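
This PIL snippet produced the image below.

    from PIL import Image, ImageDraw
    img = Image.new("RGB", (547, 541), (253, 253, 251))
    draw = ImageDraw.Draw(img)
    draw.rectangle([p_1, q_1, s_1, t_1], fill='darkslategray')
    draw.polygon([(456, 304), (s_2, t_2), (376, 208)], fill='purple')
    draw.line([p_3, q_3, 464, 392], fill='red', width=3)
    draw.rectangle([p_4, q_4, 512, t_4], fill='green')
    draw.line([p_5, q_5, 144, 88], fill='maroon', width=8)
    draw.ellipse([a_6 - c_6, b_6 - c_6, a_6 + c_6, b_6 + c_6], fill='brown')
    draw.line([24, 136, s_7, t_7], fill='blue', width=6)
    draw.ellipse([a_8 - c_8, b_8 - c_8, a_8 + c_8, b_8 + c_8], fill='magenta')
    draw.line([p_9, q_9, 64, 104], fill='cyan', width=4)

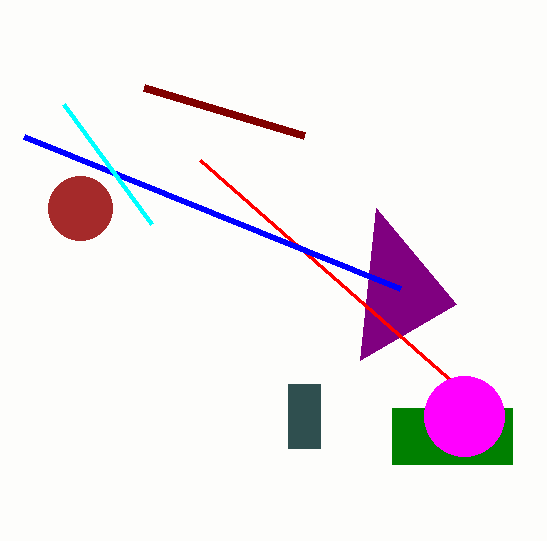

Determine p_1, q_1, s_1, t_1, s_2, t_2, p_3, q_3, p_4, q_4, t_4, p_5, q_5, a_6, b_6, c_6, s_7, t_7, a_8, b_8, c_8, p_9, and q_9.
p_1 = 288; q_1 = 384; s_1 = 320; t_1 = 448; s_2 = 360; t_2 = 360; p_3 = 200; q_3 = 160; p_4 = 392; q_4 = 408; t_4 = 464; p_5 = 304; q_5 = 136; a_6 = 80; b_6 = 208; c_6 = 32; s_7 = 400; t_7 = 288; a_8 = 464; b_8 = 416; c_8 = 40; p_9 = 152; q_9 = 224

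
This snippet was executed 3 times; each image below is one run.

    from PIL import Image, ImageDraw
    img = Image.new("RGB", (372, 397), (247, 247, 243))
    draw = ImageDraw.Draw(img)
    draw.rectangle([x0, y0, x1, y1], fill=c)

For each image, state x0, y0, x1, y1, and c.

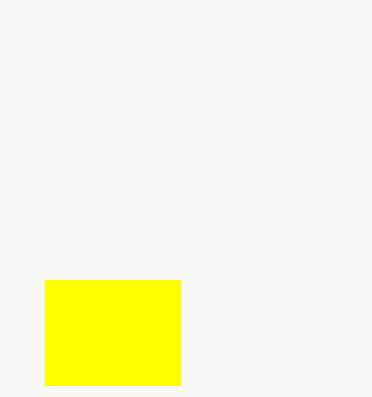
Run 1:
x0 = 45
y0 = 280
x1 = 180
y1 = 385
c = 'yellow'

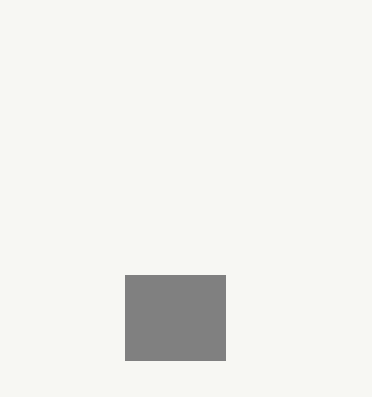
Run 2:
x0 = 125, y0 = 275, x1 = 225, y1 = 360, c = 'gray'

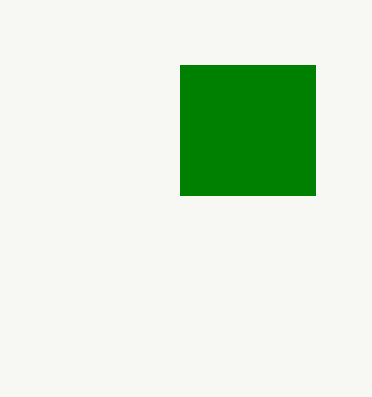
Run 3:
x0 = 180, y0 = 65, x1 = 315, y1 = 195, c = 'green'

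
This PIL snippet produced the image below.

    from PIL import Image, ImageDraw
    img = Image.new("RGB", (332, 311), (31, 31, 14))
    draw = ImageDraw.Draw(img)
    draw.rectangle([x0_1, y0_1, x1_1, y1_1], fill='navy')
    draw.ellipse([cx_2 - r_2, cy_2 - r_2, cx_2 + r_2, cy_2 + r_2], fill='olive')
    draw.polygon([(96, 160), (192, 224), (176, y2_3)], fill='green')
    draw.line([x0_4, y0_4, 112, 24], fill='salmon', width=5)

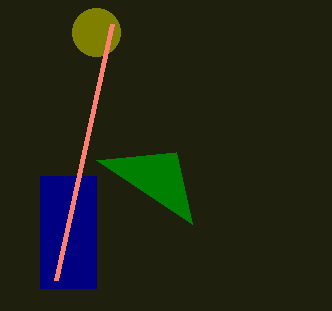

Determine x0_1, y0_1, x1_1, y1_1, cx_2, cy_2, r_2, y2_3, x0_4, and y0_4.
x0_1 = 40
y0_1 = 176
x1_1 = 96
y1_1 = 288
cx_2 = 96
cy_2 = 32
r_2 = 24
y2_3 = 152
x0_4 = 56
y0_4 = 280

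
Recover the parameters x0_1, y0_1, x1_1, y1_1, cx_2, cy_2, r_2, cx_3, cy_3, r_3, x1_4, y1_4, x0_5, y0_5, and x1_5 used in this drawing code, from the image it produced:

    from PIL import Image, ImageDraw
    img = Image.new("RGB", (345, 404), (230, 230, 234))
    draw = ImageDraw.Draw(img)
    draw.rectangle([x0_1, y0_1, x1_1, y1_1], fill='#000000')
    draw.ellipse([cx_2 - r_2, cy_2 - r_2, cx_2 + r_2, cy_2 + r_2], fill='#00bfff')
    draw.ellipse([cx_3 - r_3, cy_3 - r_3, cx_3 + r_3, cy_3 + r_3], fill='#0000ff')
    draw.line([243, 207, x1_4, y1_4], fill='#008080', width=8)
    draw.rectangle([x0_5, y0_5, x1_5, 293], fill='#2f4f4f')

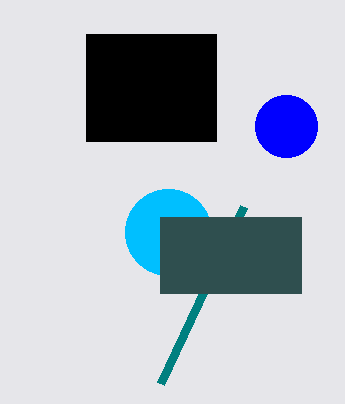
x0_1 = 86
y0_1 = 34
x1_1 = 216
y1_1 = 141
cx_2 = 168
cy_2 = 232
r_2 = 43
cx_3 = 286
cy_3 = 126
r_3 = 31
x1_4 = 160
y1_4 = 384
x0_5 = 160
y0_5 = 217
x1_5 = 301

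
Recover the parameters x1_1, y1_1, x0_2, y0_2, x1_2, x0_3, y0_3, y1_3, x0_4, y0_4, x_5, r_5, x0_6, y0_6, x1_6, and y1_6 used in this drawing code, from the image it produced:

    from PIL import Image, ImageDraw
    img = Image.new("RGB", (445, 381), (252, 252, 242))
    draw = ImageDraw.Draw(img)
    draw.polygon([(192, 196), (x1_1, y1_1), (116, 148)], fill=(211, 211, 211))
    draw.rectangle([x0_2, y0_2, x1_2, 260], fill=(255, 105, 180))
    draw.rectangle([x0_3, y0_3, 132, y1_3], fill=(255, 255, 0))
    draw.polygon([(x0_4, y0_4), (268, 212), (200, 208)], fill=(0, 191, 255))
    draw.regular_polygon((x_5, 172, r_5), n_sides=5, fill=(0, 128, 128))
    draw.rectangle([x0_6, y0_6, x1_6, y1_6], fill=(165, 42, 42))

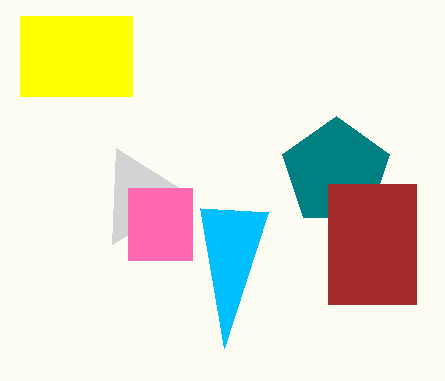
x1_1 = 112, y1_1 = 244, x0_2 = 128, y0_2 = 188, x1_2 = 192, x0_3 = 20, y0_3 = 16, y1_3 = 96, x0_4 = 224, y0_4 = 348, x_5 = 336, r_5 = 56, x0_6 = 328, y0_6 = 184, x1_6 = 416, y1_6 = 304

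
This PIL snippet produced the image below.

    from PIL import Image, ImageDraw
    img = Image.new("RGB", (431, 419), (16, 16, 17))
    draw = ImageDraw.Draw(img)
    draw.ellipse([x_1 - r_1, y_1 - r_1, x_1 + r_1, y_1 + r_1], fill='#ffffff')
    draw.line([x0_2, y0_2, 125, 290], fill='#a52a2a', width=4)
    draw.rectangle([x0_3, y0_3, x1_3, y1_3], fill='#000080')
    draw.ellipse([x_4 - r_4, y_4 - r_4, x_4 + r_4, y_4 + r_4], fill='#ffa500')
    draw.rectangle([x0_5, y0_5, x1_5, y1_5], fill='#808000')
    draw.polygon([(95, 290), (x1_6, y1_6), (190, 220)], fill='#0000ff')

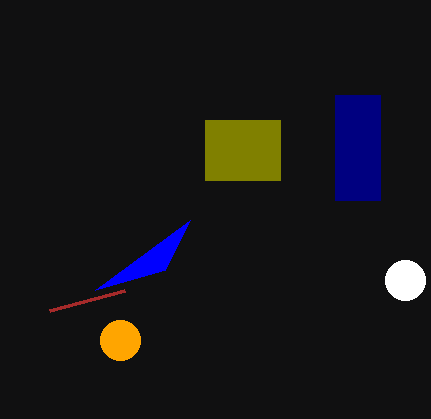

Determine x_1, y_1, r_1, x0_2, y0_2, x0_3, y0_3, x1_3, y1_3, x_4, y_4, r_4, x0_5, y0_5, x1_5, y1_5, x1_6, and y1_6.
x_1 = 405; y_1 = 280; r_1 = 20; x0_2 = 50; y0_2 = 310; x0_3 = 335; y0_3 = 95; x1_3 = 380; y1_3 = 200; x_4 = 120; y_4 = 340; r_4 = 20; x0_5 = 205; y0_5 = 120; x1_5 = 280; y1_5 = 180; x1_6 = 165; y1_6 = 270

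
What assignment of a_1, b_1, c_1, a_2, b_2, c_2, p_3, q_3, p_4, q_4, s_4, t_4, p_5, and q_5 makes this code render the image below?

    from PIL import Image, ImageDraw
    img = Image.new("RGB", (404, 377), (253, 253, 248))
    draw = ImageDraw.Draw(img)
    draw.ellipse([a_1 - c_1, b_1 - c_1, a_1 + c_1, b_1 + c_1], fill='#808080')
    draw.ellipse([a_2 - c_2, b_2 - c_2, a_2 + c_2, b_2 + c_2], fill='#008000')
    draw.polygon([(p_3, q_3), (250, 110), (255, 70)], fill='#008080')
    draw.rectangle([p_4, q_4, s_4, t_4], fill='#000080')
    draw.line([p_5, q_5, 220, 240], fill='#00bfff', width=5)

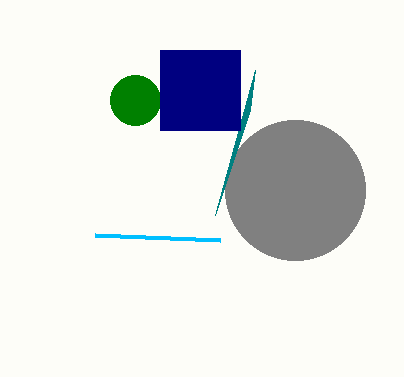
a_1 = 295
b_1 = 190
c_1 = 70
a_2 = 135
b_2 = 100
c_2 = 25
p_3 = 215
q_3 = 215
p_4 = 160
q_4 = 50
s_4 = 240
t_4 = 130
p_5 = 95
q_5 = 235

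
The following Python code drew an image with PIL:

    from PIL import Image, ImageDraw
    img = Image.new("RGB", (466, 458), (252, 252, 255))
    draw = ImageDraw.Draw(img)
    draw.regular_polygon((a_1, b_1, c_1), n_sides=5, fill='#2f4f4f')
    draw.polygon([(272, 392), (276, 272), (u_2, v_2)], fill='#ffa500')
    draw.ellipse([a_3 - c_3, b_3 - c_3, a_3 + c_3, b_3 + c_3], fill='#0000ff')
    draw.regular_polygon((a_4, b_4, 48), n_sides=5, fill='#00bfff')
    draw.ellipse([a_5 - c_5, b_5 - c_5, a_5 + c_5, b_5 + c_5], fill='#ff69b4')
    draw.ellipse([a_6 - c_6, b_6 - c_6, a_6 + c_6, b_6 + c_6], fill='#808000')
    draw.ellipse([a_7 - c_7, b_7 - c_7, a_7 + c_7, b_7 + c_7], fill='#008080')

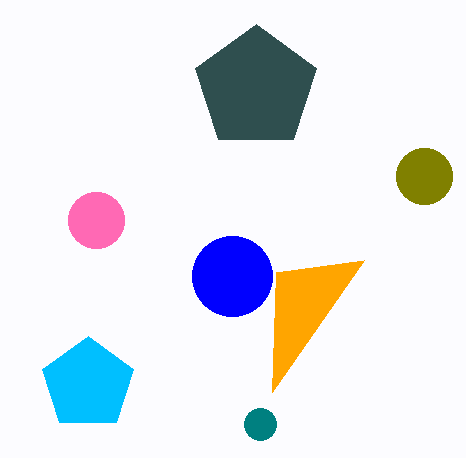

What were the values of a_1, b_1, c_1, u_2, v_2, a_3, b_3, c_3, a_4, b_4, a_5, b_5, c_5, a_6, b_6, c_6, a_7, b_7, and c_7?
a_1 = 256
b_1 = 88
c_1 = 64
u_2 = 364
v_2 = 260
a_3 = 232
b_3 = 276
c_3 = 40
a_4 = 88
b_4 = 384
a_5 = 96
b_5 = 220
c_5 = 28
a_6 = 424
b_6 = 176
c_6 = 28
a_7 = 260
b_7 = 424
c_7 = 16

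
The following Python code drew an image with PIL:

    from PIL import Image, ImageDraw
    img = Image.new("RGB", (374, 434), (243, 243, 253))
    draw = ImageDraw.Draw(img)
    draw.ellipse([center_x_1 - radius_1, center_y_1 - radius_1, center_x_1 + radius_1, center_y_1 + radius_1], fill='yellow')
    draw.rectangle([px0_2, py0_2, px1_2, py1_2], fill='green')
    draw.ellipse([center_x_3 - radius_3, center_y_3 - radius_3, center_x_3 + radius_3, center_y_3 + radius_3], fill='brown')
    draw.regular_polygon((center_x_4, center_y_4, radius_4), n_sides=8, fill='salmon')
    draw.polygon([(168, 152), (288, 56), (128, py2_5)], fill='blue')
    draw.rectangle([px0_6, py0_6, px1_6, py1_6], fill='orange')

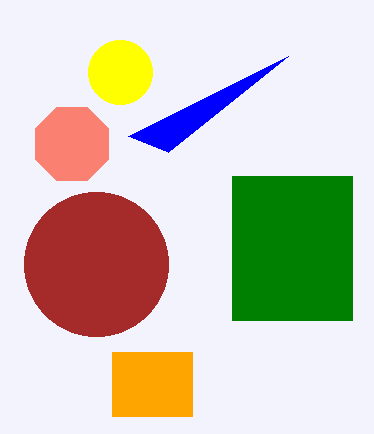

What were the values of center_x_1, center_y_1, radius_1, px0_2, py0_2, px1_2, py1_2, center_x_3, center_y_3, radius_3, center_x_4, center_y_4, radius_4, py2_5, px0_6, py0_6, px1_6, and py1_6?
center_x_1 = 120; center_y_1 = 72; radius_1 = 32; px0_2 = 232; py0_2 = 176; px1_2 = 352; py1_2 = 320; center_x_3 = 96; center_y_3 = 264; radius_3 = 72; center_x_4 = 72; center_y_4 = 144; radius_4 = 40; py2_5 = 136; px0_6 = 112; py0_6 = 352; px1_6 = 192; py1_6 = 416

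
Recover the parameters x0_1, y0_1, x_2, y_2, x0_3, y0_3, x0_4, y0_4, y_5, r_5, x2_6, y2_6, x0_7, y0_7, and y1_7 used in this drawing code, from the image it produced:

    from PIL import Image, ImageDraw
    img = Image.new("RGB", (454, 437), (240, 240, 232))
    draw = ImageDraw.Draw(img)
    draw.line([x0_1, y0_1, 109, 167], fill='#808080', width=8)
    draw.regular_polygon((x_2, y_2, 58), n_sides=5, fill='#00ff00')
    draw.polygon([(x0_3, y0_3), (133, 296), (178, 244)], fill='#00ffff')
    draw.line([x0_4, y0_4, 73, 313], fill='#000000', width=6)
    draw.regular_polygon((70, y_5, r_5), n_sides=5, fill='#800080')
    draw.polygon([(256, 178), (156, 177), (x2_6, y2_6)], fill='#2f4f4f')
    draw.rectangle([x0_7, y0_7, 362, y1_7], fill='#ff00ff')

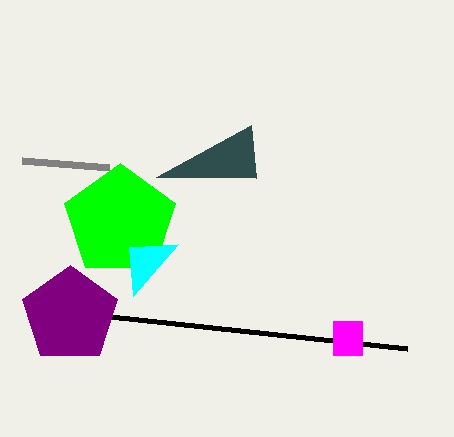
x0_1 = 22; y0_1 = 160; x_2 = 120; y_2 = 221; x0_3 = 129; y0_3 = 247; x0_4 = 407; y0_4 = 349; y_5 = 315; r_5 = 50; x2_6 = 251; y2_6 = 125; x0_7 = 333; y0_7 = 321; y1_7 = 355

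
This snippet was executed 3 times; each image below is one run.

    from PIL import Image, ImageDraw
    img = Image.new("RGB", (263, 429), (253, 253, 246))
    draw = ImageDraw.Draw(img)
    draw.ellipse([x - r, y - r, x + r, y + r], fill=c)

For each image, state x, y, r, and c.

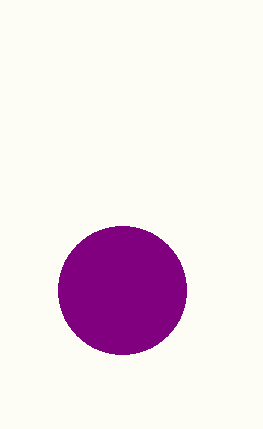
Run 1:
x = 122
y = 290
r = 64
c = 'purple'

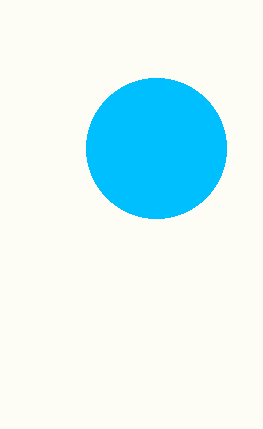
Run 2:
x = 156; y = 148; r = 70; c = 'deepskyblue'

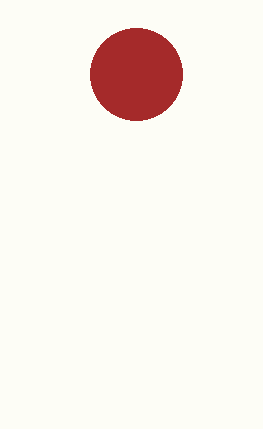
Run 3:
x = 136; y = 74; r = 46; c = 'brown'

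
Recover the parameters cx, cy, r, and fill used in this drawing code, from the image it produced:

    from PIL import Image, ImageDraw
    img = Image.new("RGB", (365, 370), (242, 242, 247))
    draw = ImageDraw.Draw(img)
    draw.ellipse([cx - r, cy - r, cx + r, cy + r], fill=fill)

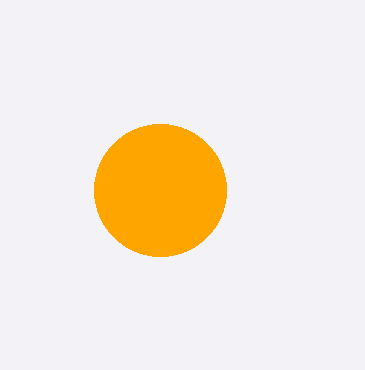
cx = 160
cy = 190
r = 66
fill = 'orange'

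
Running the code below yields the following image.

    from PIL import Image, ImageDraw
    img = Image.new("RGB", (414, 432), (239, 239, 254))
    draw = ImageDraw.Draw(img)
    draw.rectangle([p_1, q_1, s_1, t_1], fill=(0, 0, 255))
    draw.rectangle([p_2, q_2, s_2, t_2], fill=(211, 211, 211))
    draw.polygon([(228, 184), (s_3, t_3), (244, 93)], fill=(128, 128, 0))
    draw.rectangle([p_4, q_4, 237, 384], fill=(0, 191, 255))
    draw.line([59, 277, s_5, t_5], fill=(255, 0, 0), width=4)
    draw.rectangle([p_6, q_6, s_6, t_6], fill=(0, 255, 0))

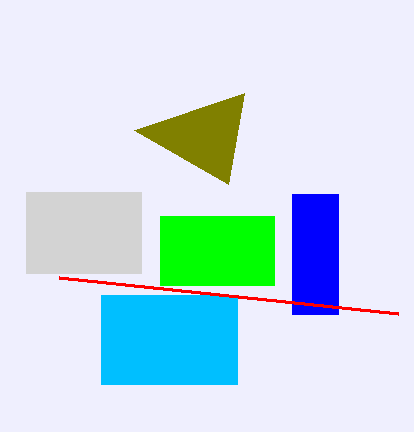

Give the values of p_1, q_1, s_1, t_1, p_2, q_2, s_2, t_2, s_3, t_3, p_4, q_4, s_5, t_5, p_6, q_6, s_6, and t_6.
p_1 = 292
q_1 = 194
s_1 = 338
t_1 = 314
p_2 = 26
q_2 = 192
s_2 = 141
t_2 = 273
s_3 = 134
t_3 = 130
p_4 = 101
q_4 = 295
s_5 = 398
t_5 = 313
p_6 = 160
q_6 = 216
s_6 = 274
t_6 = 285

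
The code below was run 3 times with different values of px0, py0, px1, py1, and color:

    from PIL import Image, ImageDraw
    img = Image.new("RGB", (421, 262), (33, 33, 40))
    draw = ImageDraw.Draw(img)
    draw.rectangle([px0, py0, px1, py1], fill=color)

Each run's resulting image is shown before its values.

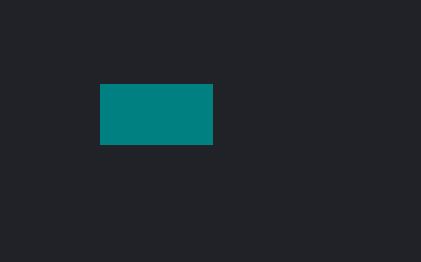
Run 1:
px0 = 100, py0 = 84, px1 = 212, py1 = 144, color = 'teal'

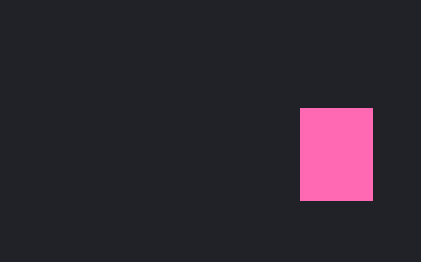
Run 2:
px0 = 300, py0 = 108, px1 = 372, py1 = 200, color = 'hotpink'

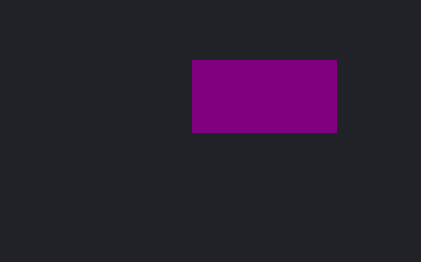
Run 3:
px0 = 192; py0 = 60; px1 = 336; py1 = 132; color = 'purple'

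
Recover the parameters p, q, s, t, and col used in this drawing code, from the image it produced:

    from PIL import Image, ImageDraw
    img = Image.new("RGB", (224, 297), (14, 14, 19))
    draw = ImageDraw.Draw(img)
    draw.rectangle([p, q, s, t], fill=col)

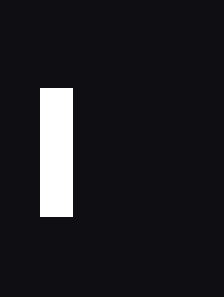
p = 40; q = 88; s = 72; t = 216; col = 'white'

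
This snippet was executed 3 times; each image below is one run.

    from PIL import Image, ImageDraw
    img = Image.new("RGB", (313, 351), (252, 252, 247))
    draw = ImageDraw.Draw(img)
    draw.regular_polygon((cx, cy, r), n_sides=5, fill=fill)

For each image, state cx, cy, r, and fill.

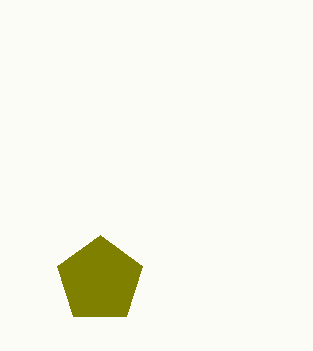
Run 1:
cx = 100
cy = 280
r = 45
fill = 'olive'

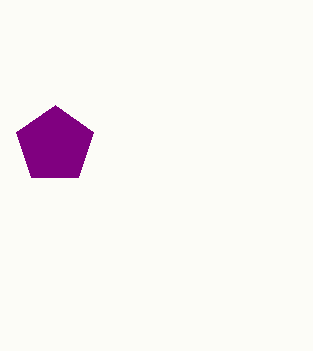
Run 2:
cx = 55
cy = 145
r = 40
fill = 'purple'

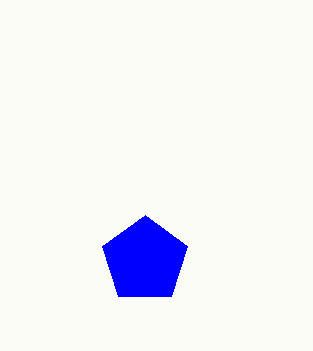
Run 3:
cx = 145
cy = 260
r = 45
fill = 'blue'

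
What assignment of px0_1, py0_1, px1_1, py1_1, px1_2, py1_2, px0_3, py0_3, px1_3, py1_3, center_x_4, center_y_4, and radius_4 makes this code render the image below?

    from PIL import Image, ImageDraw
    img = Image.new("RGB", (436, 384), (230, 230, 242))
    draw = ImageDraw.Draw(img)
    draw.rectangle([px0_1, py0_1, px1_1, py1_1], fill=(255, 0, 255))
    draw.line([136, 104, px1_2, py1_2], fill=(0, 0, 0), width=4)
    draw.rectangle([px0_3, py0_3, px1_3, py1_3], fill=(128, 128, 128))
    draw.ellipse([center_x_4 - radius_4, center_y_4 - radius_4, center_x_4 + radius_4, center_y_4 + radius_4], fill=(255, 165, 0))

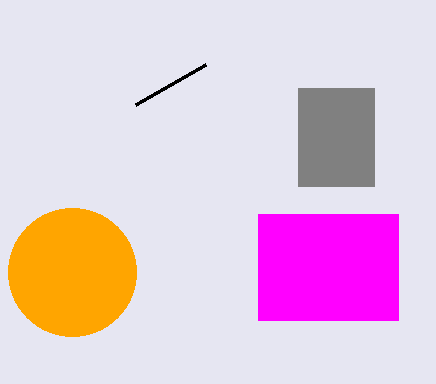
px0_1 = 258; py0_1 = 214; px1_1 = 398; py1_1 = 320; px1_2 = 206; py1_2 = 64; px0_3 = 298; py0_3 = 88; px1_3 = 374; py1_3 = 186; center_x_4 = 72; center_y_4 = 272; radius_4 = 64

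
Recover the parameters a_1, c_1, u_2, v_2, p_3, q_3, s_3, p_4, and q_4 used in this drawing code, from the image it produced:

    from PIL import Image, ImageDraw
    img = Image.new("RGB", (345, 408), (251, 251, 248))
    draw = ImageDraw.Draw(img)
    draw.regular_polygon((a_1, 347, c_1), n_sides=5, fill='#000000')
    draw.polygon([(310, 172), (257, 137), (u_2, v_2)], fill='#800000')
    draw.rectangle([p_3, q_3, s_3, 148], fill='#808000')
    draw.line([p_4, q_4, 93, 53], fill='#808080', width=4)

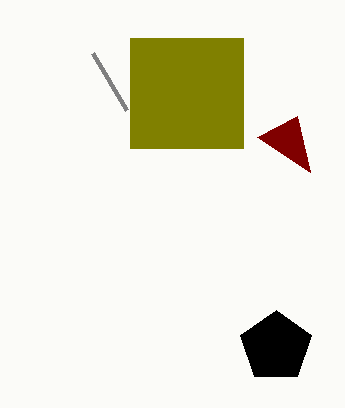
a_1 = 276
c_1 = 37
u_2 = 297
v_2 = 116
p_3 = 130
q_3 = 38
s_3 = 243
p_4 = 127
q_4 = 110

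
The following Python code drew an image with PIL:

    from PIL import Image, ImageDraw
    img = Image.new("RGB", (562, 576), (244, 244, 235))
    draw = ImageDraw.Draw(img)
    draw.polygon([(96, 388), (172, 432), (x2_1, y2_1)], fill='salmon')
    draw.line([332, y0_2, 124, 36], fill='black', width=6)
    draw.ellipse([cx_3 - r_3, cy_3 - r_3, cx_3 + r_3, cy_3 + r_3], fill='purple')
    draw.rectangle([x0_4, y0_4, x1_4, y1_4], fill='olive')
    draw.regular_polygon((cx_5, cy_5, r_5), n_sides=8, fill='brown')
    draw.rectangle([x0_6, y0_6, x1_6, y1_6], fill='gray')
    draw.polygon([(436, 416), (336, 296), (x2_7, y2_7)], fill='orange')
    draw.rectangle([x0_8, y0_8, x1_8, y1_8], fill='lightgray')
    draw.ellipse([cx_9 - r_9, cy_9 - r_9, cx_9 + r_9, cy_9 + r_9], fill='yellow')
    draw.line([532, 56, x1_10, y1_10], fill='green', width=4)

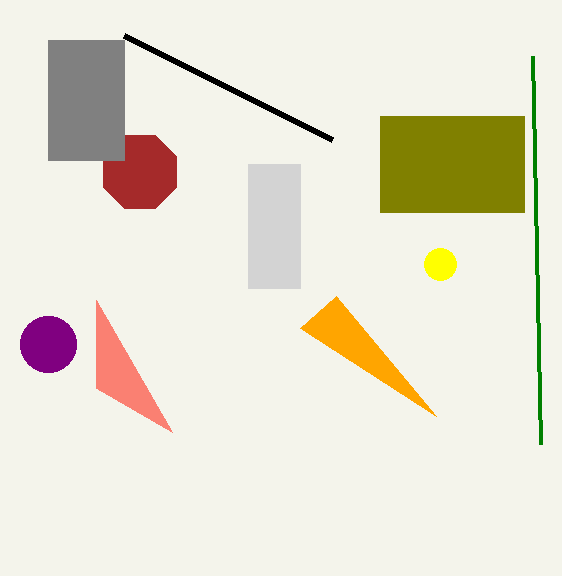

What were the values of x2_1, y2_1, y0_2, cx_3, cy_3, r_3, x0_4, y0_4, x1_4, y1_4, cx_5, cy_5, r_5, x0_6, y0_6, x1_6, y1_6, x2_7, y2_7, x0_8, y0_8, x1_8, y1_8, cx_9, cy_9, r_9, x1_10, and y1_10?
x2_1 = 96
y2_1 = 300
y0_2 = 140
cx_3 = 48
cy_3 = 344
r_3 = 28
x0_4 = 380
y0_4 = 116
x1_4 = 524
y1_4 = 212
cx_5 = 140
cy_5 = 172
r_5 = 40
x0_6 = 48
y0_6 = 40
x1_6 = 124
y1_6 = 160
x2_7 = 300
y2_7 = 328
x0_8 = 248
y0_8 = 164
x1_8 = 300
y1_8 = 288
cx_9 = 440
cy_9 = 264
r_9 = 16
x1_10 = 540
y1_10 = 444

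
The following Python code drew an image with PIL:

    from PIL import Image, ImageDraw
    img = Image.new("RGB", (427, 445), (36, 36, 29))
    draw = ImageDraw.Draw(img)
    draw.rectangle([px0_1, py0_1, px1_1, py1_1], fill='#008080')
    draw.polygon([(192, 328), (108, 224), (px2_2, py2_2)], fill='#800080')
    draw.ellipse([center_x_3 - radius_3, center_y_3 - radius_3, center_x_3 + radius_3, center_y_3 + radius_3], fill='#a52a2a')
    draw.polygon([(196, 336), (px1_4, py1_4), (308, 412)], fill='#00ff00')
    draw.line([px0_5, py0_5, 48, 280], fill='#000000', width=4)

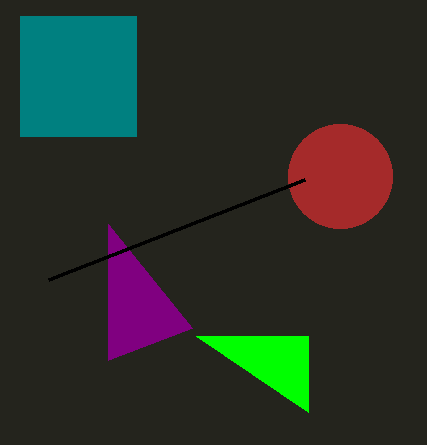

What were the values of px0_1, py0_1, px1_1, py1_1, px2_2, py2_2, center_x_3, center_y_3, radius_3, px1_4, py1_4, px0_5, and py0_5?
px0_1 = 20; py0_1 = 16; px1_1 = 136; py1_1 = 136; px2_2 = 108; py2_2 = 360; center_x_3 = 340; center_y_3 = 176; radius_3 = 52; px1_4 = 308; py1_4 = 336; px0_5 = 304; py0_5 = 180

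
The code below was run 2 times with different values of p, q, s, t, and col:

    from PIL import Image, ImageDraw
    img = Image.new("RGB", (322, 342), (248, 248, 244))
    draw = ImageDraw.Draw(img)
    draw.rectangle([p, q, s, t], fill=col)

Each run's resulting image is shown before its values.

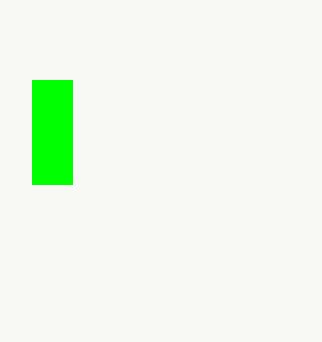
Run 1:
p = 32, q = 80, s = 72, t = 184, col = 'lime'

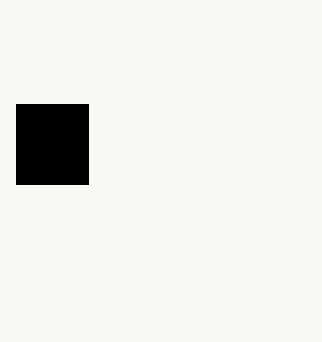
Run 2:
p = 16
q = 104
s = 88
t = 184
col = 'black'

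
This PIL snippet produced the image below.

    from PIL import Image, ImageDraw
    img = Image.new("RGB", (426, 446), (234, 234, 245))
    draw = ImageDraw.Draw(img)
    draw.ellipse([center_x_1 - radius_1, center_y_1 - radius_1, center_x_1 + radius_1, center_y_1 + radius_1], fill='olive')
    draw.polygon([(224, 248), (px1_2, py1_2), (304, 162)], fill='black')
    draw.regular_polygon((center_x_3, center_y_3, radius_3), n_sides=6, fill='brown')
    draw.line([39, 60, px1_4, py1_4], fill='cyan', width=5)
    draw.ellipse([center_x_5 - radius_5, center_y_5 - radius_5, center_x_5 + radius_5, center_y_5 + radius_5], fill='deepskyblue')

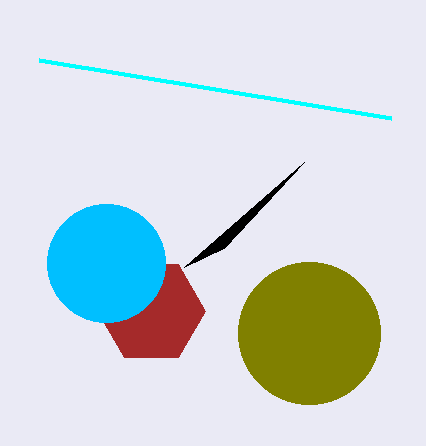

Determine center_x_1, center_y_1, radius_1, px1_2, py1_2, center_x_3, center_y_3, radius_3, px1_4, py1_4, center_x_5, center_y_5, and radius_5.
center_x_1 = 309, center_y_1 = 333, radius_1 = 71, px1_2 = 184, py1_2 = 267, center_x_3 = 151, center_y_3 = 311, radius_3 = 54, px1_4 = 391, py1_4 = 118, center_x_5 = 106, center_y_5 = 263, radius_5 = 59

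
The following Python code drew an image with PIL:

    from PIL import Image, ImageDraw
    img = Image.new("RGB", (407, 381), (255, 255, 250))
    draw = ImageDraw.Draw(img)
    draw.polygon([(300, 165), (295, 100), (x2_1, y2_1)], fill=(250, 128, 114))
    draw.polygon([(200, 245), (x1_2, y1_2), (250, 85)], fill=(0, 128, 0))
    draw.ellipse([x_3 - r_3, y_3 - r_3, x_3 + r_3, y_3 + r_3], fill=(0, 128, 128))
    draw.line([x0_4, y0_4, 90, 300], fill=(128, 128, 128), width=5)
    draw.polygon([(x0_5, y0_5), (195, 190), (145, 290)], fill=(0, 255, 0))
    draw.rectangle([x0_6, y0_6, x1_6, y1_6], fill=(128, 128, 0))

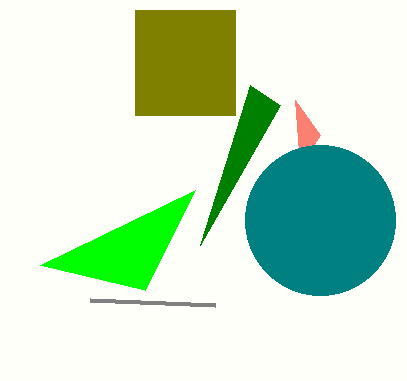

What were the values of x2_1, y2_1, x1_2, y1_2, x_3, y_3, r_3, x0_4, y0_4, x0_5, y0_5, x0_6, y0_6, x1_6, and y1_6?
x2_1 = 320; y2_1 = 135; x1_2 = 280; y1_2 = 105; x_3 = 320; y_3 = 220; r_3 = 75; x0_4 = 215; y0_4 = 305; x0_5 = 40; y0_5 = 265; x0_6 = 135; y0_6 = 10; x1_6 = 235; y1_6 = 115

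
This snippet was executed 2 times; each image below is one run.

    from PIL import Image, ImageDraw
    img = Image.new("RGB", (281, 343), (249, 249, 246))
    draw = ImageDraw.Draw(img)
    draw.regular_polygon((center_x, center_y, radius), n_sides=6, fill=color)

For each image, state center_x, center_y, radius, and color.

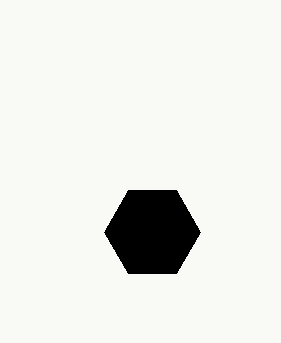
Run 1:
center_x = 152, center_y = 232, radius = 48, color = 'black'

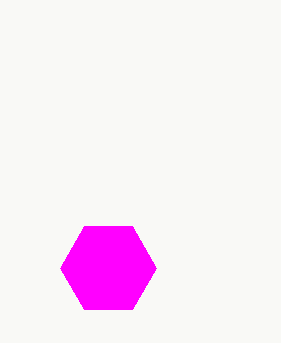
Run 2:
center_x = 108; center_y = 268; radius = 48; color = 'magenta'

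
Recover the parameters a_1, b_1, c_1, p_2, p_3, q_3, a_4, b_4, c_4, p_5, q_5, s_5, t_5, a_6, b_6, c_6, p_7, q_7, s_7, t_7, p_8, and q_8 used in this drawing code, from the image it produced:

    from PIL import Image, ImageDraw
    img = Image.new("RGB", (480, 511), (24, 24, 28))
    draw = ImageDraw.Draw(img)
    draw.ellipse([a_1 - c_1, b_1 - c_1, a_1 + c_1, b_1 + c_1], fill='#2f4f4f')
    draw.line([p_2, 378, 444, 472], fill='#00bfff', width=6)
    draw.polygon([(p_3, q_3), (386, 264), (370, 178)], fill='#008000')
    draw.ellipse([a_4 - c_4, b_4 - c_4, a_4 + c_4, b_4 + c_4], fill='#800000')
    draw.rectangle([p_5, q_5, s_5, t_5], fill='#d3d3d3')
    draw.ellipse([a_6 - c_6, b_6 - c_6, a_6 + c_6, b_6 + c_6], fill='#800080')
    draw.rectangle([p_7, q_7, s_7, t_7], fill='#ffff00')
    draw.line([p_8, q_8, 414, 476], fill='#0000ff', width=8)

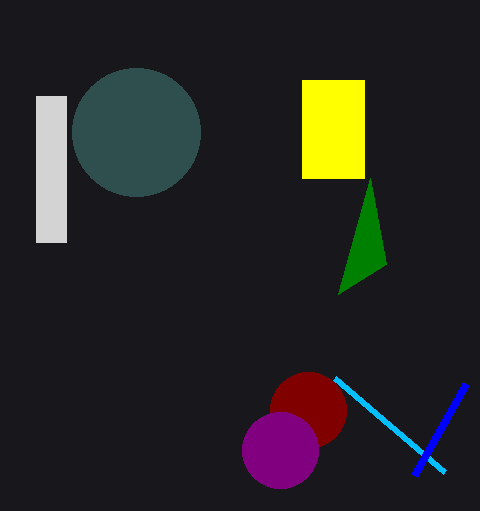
a_1 = 136; b_1 = 132; c_1 = 64; p_2 = 334; p_3 = 338; q_3 = 294; a_4 = 308; b_4 = 410; c_4 = 38; p_5 = 36; q_5 = 96; s_5 = 66; t_5 = 242; a_6 = 280; b_6 = 450; c_6 = 38; p_7 = 302; q_7 = 80; s_7 = 364; t_7 = 178; p_8 = 466; q_8 = 384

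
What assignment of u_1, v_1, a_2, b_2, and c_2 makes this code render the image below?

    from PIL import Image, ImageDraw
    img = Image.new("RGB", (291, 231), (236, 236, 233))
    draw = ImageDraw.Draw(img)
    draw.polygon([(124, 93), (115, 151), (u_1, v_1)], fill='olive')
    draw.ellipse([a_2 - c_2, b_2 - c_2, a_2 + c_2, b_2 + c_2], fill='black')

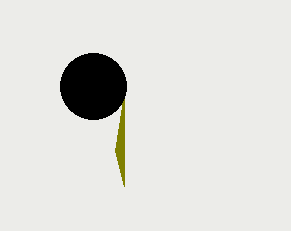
u_1 = 124, v_1 = 186, a_2 = 93, b_2 = 86, c_2 = 33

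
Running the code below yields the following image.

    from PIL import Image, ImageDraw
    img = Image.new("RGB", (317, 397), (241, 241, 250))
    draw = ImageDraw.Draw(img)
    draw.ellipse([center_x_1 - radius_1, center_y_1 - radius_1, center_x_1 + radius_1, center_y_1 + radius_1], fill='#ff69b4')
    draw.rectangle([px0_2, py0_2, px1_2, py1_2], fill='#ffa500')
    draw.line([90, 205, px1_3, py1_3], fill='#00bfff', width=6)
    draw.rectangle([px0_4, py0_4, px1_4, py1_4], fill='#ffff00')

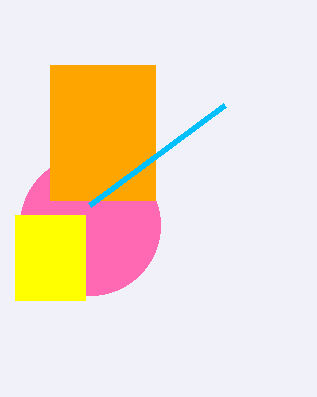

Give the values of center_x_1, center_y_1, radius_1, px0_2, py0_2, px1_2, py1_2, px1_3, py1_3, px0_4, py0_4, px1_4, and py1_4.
center_x_1 = 90, center_y_1 = 225, radius_1 = 70, px0_2 = 50, py0_2 = 65, px1_2 = 155, py1_2 = 200, px1_3 = 225, py1_3 = 105, px0_4 = 15, py0_4 = 215, px1_4 = 85, py1_4 = 300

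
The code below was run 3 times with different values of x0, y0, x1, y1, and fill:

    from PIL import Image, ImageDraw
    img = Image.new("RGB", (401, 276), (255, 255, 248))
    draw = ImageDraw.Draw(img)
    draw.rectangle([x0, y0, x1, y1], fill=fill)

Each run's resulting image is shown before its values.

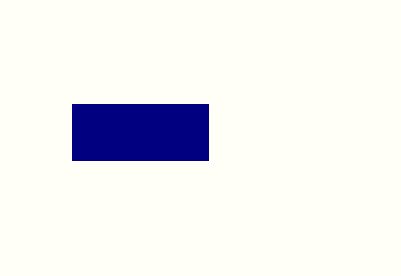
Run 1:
x0 = 72; y0 = 104; x1 = 208; y1 = 160; fill = 'navy'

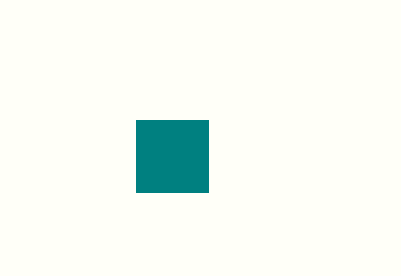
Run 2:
x0 = 136
y0 = 120
x1 = 208
y1 = 192
fill = 'teal'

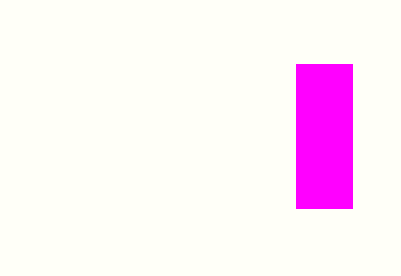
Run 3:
x0 = 296, y0 = 64, x1 = 352, y1 = 208, fill = 'magenta'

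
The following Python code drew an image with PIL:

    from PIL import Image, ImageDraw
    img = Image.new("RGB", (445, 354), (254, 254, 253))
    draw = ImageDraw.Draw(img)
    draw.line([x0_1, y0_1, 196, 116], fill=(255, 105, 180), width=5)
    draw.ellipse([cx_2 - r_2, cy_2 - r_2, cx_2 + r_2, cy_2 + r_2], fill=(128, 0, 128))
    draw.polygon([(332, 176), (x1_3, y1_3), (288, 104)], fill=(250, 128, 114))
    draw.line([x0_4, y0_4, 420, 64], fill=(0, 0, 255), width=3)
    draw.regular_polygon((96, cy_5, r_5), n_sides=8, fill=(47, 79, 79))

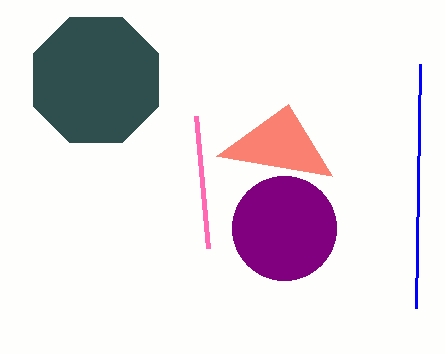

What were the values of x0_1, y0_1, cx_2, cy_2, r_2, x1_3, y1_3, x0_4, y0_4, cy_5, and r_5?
x0_1 = 208, y0_1 = 248, cx_2 = 284, cy_2 = 228, r_2 = 52, x1_3 = 216, y1_3 = 156, x0_4 = 416, y0_4 = 308, cy_5 = 80, r_5 = 68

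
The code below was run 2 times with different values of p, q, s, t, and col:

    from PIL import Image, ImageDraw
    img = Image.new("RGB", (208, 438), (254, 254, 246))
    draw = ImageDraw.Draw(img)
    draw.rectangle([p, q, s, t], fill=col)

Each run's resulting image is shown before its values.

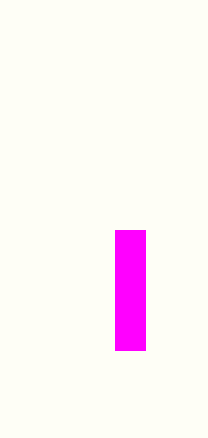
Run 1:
p = 115, q = 230, s = 145, t = 350, col = 'magenta'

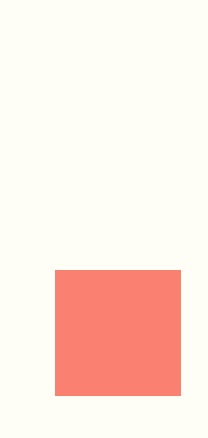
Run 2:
p = 55, q = 270, s = 180, t = 395, col = 'salmon'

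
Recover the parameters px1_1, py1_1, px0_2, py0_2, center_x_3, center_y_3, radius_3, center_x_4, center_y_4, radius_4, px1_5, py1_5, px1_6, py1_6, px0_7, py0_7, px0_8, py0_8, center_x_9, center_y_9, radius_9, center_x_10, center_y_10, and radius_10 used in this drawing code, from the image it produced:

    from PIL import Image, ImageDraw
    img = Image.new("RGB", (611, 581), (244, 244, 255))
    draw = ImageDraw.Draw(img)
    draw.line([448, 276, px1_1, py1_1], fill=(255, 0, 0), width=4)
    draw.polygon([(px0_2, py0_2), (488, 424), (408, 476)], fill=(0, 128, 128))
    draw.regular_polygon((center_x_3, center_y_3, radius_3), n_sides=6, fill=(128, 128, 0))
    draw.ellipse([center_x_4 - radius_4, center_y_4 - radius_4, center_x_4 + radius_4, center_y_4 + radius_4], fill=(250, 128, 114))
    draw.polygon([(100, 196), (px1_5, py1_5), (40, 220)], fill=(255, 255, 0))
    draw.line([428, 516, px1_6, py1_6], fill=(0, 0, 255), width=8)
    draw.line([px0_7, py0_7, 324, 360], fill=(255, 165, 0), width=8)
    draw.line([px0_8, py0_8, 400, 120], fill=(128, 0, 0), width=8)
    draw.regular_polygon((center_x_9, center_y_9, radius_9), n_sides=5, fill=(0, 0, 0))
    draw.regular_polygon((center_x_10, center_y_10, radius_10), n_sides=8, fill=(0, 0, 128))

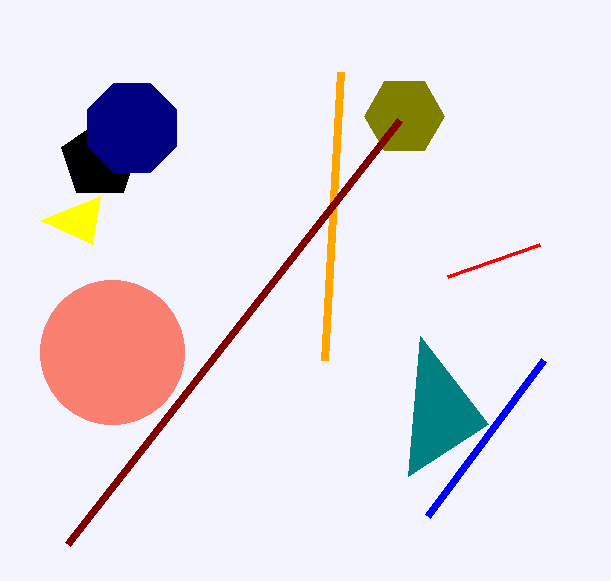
px1_1 = 540, py1_1 = 244, px0_2 = 420, py0_2 = 336, center_x_3 = 404, center_y_3 = 116, radius_3 = 40, center_x_4 = 112, center_y_4 = 352, radius_4 = 72, px1_5 = 92, py1_5 = 244, px1_6 = 544, py1_6 = 360, px0_7 = 340, py0_7 = 72, px0_8 = 68, py0_8 = 544, center_x_9 = 100, center_y_9 = 160, radius_9 = 40, center_x_10 = 132, center_y_10 = 128, radius_10 = 48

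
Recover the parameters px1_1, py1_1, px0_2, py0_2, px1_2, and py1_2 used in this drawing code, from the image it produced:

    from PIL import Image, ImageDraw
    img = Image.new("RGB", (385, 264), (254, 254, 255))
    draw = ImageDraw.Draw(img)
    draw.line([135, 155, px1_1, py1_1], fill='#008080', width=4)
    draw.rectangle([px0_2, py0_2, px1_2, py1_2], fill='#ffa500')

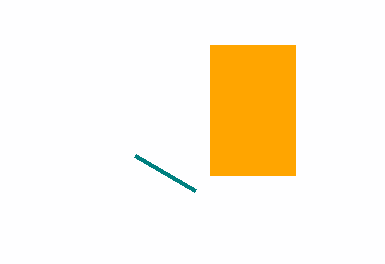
px1_1 = 195, py1_1 = 190, px0_2 = 210, py0_2 = 45, px1_2 = 295, py1_2 = 175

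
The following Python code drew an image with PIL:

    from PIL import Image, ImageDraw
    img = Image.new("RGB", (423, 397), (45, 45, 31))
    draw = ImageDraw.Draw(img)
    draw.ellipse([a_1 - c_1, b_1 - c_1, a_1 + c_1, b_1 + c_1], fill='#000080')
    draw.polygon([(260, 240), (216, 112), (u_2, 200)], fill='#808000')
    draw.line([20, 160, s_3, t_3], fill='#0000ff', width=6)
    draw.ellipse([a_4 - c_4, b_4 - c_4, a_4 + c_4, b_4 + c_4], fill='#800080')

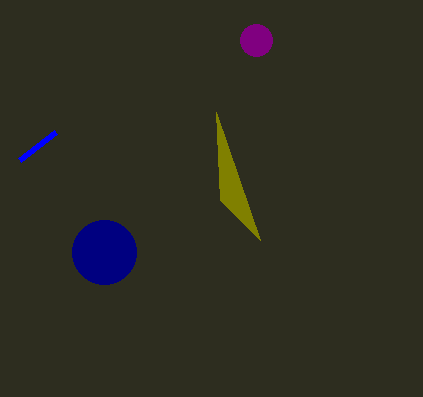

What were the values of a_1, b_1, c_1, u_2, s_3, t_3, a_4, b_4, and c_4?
a_1 = 104
b_1 = 252
c_1 = 32
u_2 = 220
s_3 = 56
t_3 = 132
a_4 = 256
b_4 = 40
c_4 = 16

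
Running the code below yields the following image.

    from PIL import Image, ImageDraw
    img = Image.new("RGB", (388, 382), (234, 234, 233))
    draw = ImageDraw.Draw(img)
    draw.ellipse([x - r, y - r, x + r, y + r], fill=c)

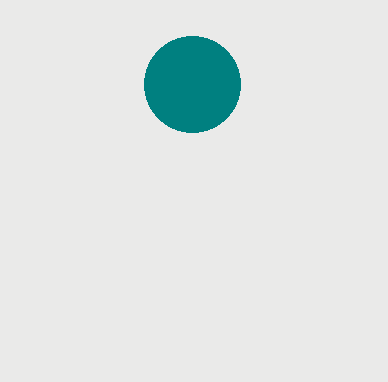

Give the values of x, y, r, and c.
x = 192, y = 84, r = 48, c = 'teal'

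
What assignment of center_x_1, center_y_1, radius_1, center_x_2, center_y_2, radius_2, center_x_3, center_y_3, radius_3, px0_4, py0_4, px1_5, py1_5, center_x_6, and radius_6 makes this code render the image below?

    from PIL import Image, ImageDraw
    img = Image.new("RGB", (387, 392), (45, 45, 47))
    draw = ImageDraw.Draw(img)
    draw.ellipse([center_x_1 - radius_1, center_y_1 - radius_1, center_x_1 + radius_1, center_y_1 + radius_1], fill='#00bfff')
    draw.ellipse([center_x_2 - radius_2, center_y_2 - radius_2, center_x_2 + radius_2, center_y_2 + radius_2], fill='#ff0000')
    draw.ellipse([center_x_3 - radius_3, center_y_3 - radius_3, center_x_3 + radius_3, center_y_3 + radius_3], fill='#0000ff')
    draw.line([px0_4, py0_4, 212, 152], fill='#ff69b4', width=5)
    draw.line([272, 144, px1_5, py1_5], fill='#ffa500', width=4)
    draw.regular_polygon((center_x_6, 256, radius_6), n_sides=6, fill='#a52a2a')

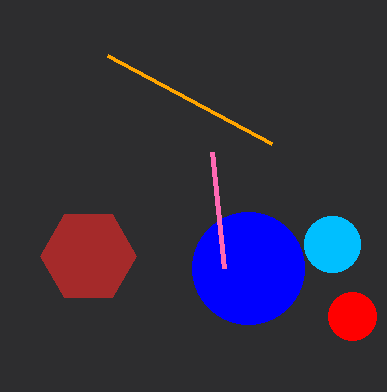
center_x_1 = 332
center_y_1 = 244
radius_1 = 28
center_x_2 = 352
center_y_2 = 316
radius_2 = 24
center_x_3 = 248
center_y_3 = 268
radius_3 = 56
px0_4 = 224
py0_4 = 268
px1_5 = 108
py1_5 = 56
center_x_6 = 88
radius_6 = 48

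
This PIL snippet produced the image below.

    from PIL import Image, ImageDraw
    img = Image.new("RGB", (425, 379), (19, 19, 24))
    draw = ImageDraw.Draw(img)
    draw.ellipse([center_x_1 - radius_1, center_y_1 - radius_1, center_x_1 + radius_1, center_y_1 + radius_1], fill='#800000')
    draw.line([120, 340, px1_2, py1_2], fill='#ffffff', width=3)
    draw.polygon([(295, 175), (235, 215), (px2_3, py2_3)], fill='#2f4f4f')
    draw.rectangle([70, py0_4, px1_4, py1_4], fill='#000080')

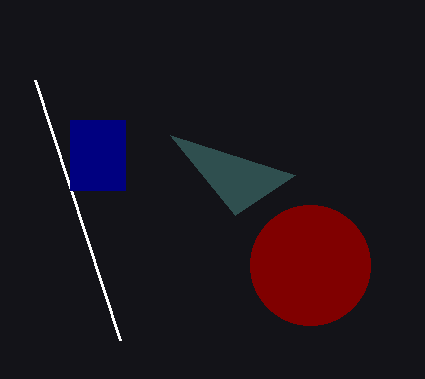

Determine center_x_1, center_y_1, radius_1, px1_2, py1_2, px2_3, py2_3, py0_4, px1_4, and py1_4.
center_x_1 = 310, center_y_1 = 265, radius_1 = 60, px1_2 = 35, py1_2 = 80, px2_3 = 170, py2_3 = 135, py0_4 = 120, px1_4 = 125, py1_4 = 190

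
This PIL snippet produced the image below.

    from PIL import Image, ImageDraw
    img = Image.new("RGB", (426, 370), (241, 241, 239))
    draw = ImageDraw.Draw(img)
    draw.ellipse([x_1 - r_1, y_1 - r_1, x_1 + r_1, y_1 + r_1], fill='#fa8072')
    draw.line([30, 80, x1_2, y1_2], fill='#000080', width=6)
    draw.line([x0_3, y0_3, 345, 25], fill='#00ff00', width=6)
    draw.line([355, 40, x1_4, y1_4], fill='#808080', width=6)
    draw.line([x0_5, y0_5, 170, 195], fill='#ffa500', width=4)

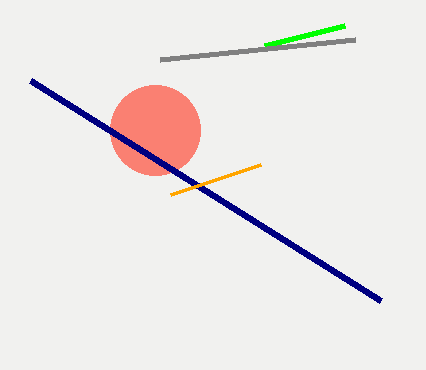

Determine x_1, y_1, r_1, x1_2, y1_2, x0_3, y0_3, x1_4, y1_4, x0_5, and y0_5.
x_1 = 155, y_1 = 130, r_1 = 45, x1_2 = 380, y1_2 = 300, x0_3 = 265, y0_3 = 45, x1_4 = 160, y1_4 = 60, x0_5 = 260, y0_5 = 165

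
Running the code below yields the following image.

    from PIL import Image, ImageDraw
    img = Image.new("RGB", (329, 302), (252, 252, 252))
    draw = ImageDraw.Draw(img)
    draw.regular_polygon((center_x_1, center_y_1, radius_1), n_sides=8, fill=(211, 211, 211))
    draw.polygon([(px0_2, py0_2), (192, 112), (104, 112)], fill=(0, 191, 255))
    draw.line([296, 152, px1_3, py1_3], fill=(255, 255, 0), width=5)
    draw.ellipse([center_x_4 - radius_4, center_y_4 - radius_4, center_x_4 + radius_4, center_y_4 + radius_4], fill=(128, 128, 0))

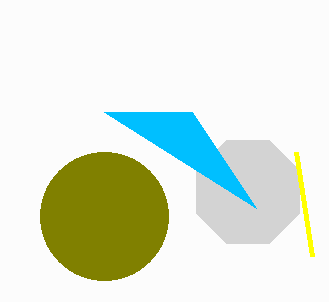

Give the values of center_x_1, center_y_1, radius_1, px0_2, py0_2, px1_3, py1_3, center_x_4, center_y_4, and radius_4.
center_x_1 = 248, center_y_1 = 192, radius_1 = 56, px0_2 = 256, py0_2 = 208, px1_3 = 312, py1_3 = 256, center_x_4 = 104, center_y_4 = 216, radius_4 = 64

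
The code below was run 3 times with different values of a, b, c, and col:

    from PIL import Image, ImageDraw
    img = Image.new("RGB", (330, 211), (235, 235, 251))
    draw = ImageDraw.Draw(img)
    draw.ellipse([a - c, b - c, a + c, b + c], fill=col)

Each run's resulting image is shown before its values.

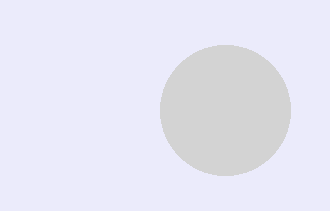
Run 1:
a = 225
b = 110
c = 65
col = 'lightgray'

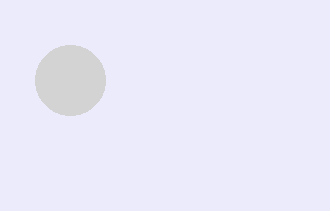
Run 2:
a = 70, b = 80, c = 35, col = 'lightgray'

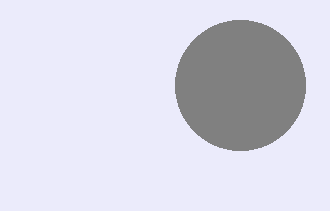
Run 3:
a = 240
b = 85
c = 65
col = 'gray'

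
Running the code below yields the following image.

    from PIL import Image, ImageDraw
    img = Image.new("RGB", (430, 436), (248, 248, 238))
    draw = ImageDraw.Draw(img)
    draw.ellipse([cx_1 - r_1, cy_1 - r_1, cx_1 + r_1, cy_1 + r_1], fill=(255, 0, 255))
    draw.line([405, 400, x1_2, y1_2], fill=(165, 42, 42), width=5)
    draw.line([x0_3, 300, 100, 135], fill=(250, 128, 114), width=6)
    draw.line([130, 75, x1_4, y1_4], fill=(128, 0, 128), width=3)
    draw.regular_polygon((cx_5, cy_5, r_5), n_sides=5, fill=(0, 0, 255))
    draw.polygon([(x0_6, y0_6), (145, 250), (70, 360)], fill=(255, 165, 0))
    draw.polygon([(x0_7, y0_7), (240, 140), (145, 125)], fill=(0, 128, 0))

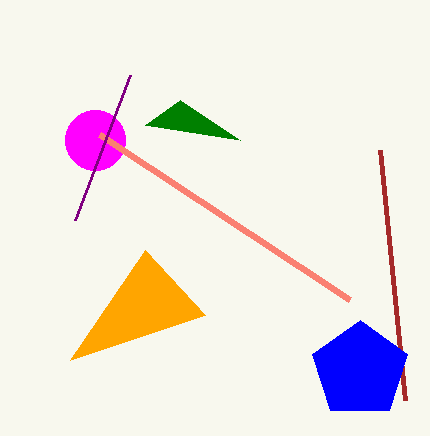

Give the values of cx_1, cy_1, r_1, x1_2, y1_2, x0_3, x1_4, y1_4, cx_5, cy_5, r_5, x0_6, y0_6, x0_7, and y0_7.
cx_1 = 95, cy_1 = 140, r_1 = 30, x1_2 = 380, y1_2 = 150, x0_3 = 350, x1_4 = 75, y1_4 = 220, cx_5 = 360, cy_5 = 370, r_5 = 50, x0_6 = 205, y0_6 = 315, x0_7 = 180, y0_7 = 100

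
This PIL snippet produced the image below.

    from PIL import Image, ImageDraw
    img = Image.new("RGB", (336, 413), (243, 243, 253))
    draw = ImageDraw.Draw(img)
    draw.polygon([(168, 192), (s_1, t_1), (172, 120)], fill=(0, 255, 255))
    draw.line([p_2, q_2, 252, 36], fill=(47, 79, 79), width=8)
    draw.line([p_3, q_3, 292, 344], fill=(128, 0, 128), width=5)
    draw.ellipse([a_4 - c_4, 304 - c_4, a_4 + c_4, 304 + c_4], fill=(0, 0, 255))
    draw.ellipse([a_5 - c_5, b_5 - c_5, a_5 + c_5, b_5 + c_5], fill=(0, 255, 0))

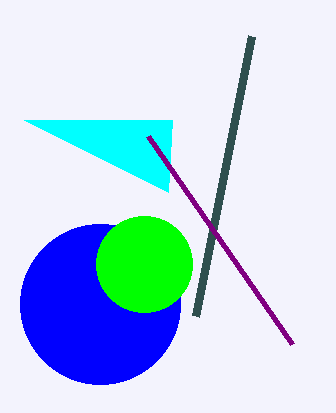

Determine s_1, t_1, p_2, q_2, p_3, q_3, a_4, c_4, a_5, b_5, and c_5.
s_1 = 24
t_1 = 120
p_2 = 196
q_2 = 316
p_3 = 148
q_3 = 136
a_4 = 100
c_4 = 80
a_5 = 144
b_5 = 264
c_5 = 48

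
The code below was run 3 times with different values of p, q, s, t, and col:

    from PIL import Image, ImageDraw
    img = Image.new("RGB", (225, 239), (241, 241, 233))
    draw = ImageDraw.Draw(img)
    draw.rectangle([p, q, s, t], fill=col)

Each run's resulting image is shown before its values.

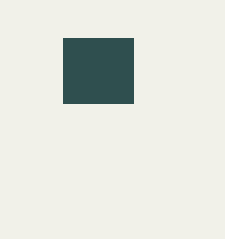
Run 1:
p = 63, q = 38, s = 133, t = 103, col = 'darkslategray'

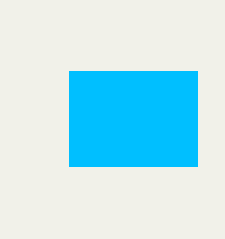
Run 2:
p = 69
q = 71
s = 197
t = 166
col = 'deepskyblue'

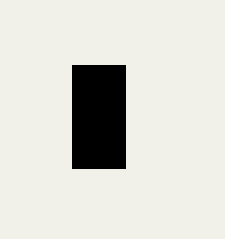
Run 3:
p = 72; q = 65; s = 125; t = 168; col = 'black'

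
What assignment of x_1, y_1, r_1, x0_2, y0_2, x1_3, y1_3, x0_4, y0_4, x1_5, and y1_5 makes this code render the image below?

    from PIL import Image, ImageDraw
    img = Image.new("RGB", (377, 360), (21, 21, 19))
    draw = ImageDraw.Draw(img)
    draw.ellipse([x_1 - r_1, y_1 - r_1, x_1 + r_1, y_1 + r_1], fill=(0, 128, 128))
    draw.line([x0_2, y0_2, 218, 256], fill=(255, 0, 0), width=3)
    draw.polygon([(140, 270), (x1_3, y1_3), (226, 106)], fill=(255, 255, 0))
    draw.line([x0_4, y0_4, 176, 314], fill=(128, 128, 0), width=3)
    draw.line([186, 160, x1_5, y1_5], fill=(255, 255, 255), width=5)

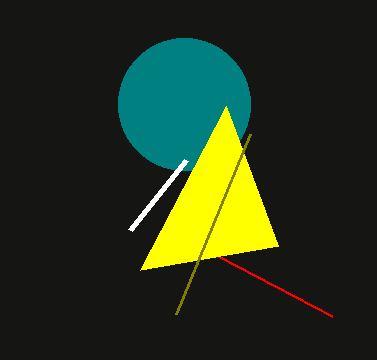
x_1 = 184
y_1 = 104
r_1 = 66
x0_2 = 332
y0_2 = 316
x1_3 = 278
y1_3 = 246
x0_4 = 250
y0_4 = 134
x1_5 = 130
y1_5 = 230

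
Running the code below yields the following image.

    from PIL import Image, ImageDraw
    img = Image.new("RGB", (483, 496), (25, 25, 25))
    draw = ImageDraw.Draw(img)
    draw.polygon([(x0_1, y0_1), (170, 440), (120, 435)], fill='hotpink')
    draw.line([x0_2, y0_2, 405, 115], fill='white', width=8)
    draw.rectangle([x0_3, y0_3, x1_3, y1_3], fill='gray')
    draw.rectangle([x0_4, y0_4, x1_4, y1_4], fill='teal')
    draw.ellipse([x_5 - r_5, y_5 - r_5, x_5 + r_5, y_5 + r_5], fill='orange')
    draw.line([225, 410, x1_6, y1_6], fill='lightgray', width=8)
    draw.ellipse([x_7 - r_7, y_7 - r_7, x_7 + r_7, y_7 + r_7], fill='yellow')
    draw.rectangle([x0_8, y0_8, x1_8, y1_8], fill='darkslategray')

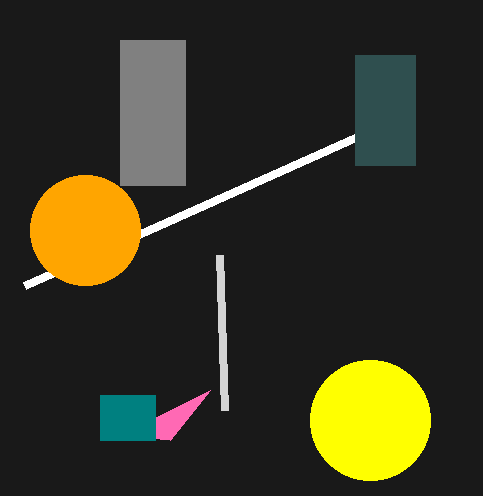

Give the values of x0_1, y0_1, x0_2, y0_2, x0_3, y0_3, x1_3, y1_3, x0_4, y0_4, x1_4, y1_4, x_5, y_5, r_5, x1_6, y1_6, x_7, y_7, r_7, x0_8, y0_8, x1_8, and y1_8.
x0_1 = 210
y0_1 = 390
x0_2 = 25
y0_2 = 285
x0_3 = 120
y0_3 = 40
x1_3 = 185
y1_3 = 185
x0_4 = 100
y0_4 = 395
x1_4 = 155
y1_4 = 440
x_5 = 85
y_5 = 230
r_5 = 55
x1_6 = 220
y1_6 = 255
x_7 = 370
y_7 = 420
r_7 = 60
x0_8 = 355
y0_8 = 55
x1_8 = 415
y1_8 = 165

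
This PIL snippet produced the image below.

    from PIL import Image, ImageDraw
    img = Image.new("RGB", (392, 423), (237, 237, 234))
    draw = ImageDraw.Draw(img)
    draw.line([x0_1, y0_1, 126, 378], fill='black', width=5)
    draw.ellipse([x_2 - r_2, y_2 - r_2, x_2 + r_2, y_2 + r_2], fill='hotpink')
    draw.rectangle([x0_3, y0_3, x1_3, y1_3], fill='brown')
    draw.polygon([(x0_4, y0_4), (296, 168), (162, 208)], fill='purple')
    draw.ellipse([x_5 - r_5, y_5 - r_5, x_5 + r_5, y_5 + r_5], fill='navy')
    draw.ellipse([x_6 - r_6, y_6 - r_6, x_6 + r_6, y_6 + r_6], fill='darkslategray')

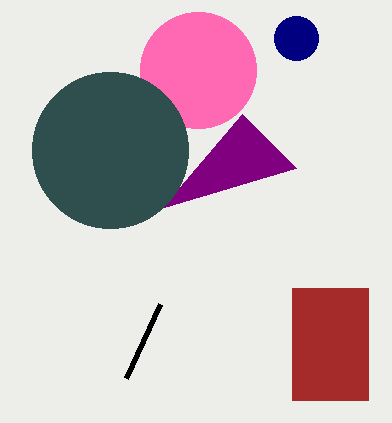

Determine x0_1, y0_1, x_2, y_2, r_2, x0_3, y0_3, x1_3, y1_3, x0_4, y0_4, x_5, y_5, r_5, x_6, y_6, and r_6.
x0_1 = 160
y0_1 = 304
x_2 = 198
y_2 = 70
r_2 = 58
x0_3 = 292
y0_3 = 288
x1_3 = 368
y1_3 = 400
x0_4 = 242
y0_4 = 114
x_5 = 296
y_5 = 38
r_5 = 22
x_6 = 110
y_6 = 150
r_6 = 78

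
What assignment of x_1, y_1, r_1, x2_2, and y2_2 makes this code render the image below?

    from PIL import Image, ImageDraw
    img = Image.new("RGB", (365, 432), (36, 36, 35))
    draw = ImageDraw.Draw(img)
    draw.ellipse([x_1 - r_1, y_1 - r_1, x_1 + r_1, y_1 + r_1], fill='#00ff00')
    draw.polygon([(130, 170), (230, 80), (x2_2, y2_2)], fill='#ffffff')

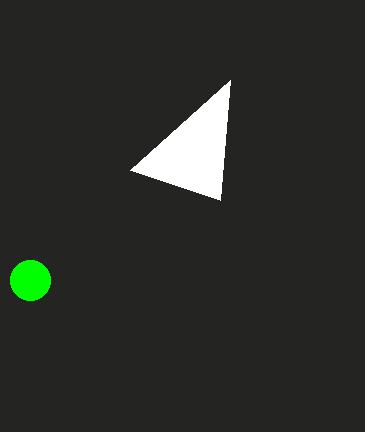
x_1 = 30; y_1 = 280; r_1 = 20; x2_2 = 220; y2_2 = 200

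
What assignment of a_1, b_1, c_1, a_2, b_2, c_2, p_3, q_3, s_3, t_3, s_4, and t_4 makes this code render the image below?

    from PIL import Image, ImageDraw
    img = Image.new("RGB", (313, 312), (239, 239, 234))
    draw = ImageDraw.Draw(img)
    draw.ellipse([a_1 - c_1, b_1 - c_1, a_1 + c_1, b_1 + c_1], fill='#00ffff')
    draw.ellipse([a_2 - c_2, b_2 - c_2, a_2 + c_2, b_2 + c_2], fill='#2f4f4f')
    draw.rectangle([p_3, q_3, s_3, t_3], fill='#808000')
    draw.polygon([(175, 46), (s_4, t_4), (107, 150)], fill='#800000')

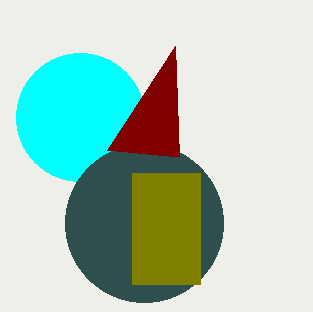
a_1 = 80
b_1 = 117
c_1 = 64
a_2 = 144
b_2 = 223
c_2 = 79
p_3 = 132
q_3 = 173
s_3 = 200
t_3 = 284
s_4 = 179
t_4 = 157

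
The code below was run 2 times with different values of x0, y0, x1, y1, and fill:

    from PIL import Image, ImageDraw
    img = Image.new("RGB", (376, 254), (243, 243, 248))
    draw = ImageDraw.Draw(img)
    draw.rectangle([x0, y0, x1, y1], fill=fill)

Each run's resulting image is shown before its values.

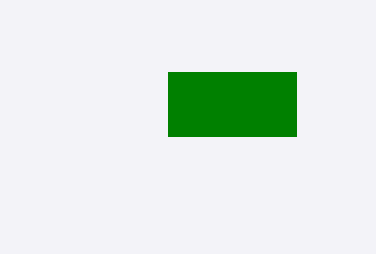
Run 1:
x0 = 168, y0 = 72, x1 = 296, y1 = 136, fill = 'green'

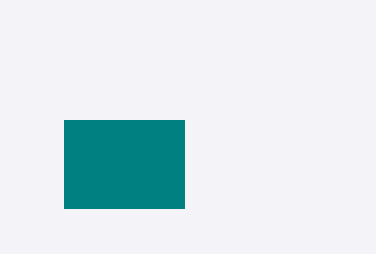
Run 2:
x0 = 64, y0 = 120, x1 = 184, y1 = 208, fill = 'teal'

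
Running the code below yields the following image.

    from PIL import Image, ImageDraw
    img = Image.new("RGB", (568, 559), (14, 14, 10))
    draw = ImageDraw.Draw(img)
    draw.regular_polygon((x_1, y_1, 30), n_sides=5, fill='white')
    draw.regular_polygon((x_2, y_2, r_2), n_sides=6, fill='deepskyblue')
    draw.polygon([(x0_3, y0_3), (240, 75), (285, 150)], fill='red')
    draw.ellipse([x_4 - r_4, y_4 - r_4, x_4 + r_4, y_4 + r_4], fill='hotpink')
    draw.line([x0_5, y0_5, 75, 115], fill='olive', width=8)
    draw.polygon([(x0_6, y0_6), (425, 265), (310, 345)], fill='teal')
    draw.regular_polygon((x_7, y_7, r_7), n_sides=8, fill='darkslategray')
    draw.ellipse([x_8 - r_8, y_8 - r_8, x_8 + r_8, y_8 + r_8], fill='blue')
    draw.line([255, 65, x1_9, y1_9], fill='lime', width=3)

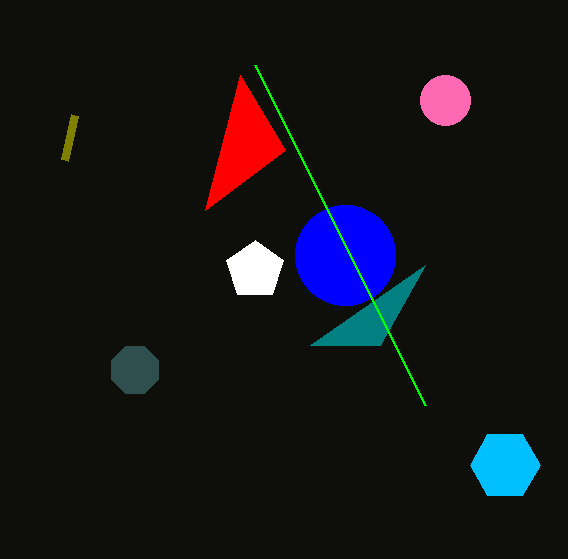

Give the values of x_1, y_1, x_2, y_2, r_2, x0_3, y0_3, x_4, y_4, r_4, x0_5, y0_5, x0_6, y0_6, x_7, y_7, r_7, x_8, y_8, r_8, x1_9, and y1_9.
x_1 = 255
y_1 = 270
x_2 = 505
y_2 = 465
r_2 = 35
x0_3 = 205
y0_3 = 210
x_4 = 445
y_4 = 100
r_4 = 25
x0_5 = 65
y0_5 = 160
x0_6 = 380
y0_6 = 345
x_7 = 135
y_7 = 370
r_7 = 25
x_8 = 345
y_8 = 255
r_8 = 50
x1_9 = 425
y1_9 = 405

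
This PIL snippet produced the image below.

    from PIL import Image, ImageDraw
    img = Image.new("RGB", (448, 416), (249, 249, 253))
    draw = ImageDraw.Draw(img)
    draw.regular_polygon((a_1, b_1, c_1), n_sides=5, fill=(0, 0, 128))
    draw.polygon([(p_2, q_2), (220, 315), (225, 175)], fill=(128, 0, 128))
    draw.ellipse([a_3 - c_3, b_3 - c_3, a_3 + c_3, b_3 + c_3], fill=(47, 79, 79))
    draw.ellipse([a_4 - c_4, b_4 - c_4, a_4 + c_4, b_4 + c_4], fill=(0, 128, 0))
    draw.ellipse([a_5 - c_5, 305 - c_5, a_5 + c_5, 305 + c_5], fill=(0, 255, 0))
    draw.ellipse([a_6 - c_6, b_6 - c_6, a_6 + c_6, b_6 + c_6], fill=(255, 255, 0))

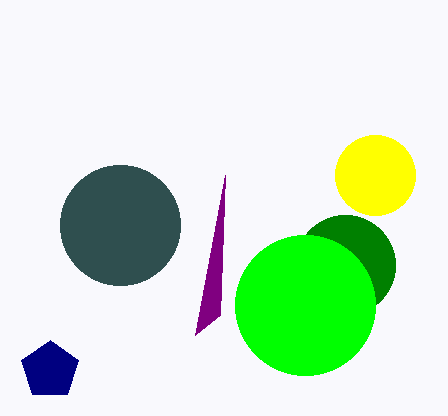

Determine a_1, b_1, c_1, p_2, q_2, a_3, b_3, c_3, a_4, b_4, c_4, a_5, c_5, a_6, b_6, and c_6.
a_1 = 50; b_1 = 370; c_1 = 30; p_2 = 195; q_2 = 335; a_3 = 120; b_3 = 225; c_3 = 60; a_4 = 345; b_4 = 265; c_4 = 50; a_5 = 305; c_5 = 70; a_6 = 375; b_6 = 175; c_6 = 40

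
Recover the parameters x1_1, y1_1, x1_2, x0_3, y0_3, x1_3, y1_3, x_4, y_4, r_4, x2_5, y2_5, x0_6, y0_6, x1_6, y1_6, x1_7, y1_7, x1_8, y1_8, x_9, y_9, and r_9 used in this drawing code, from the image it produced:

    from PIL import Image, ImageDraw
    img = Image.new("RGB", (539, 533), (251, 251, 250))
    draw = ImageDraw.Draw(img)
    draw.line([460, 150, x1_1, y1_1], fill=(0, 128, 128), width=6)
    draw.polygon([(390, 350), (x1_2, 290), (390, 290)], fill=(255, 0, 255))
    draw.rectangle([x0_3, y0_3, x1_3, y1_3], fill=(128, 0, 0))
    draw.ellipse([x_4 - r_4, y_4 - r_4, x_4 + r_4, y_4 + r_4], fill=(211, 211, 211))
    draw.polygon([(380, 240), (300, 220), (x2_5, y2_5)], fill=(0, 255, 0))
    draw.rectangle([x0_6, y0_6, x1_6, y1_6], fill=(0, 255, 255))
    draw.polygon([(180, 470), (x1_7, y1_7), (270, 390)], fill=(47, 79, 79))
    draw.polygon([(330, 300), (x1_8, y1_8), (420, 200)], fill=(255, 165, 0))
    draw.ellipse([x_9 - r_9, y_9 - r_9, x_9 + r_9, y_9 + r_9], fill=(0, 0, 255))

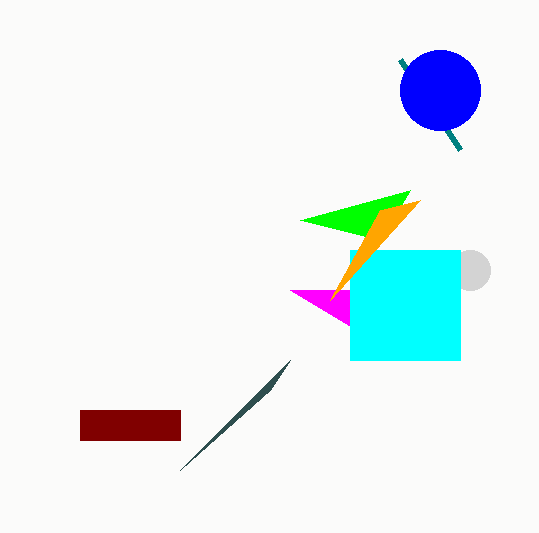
x1_1 = 400
y1_1 = 60
x1_2 = 290
x0_3 = 80
y0_3 = 410
x1_3 = 180
y1_3 = 440
x_4 = 470
y_4 = 270
r_4 = 20
x2_5 = 410
y2_5 = 190
x0_6 = 350
y0_6 = 250
x1_6 = 460
y1_6 = 360
x1_7 = 290
y1_7 = 360
x1_8 = 380
y1_8 = 210
x_9 = 440
y_9 = 90
r_9 = 40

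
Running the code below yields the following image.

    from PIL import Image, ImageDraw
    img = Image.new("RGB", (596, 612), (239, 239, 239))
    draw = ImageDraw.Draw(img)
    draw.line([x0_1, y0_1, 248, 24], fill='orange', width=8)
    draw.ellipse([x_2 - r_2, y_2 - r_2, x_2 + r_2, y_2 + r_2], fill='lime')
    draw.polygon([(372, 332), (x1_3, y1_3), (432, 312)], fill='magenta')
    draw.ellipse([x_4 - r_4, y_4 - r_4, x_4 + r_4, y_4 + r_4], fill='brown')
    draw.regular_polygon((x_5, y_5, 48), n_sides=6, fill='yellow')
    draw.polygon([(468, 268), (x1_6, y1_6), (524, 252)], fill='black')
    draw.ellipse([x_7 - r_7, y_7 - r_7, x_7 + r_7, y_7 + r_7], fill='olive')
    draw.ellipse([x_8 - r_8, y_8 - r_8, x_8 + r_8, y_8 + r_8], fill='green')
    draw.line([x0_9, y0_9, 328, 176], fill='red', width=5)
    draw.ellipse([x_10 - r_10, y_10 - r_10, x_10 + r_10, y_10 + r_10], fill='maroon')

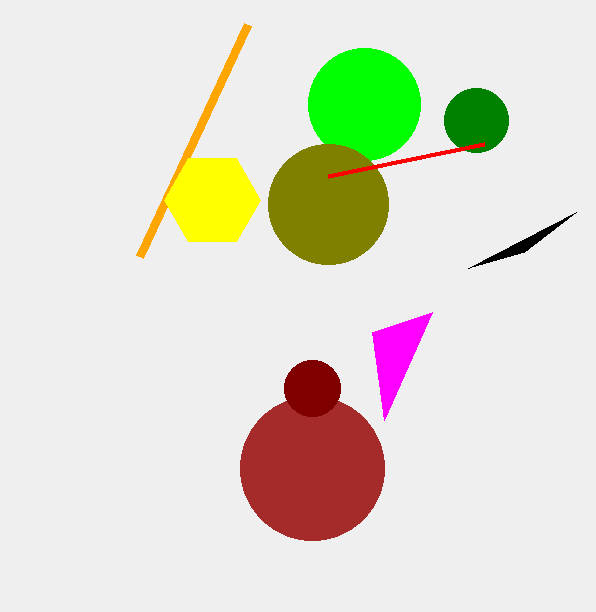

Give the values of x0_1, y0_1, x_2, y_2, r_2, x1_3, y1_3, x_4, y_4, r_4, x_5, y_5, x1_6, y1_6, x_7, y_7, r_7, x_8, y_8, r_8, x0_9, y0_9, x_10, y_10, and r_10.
x0_1 = 140
y0_1 = 256
x_2 = 364
y_2 = 104
r_2 = 56
x1_3 = 384
y1_3 = 420
x_4 = 312
y_4 = 468
r_4 = 72
x_5 = 212
y_5 = 200
x1_6 = 576
y1_6 = 212
x_7 = 328
y_7 = 204
r_7 = 60
x_8 = 476
y_8 = 120
r_8 = 32
x0_9 = 484
y0_9 = 144
x_10 = 312
y_10 = 388
r_10 = 28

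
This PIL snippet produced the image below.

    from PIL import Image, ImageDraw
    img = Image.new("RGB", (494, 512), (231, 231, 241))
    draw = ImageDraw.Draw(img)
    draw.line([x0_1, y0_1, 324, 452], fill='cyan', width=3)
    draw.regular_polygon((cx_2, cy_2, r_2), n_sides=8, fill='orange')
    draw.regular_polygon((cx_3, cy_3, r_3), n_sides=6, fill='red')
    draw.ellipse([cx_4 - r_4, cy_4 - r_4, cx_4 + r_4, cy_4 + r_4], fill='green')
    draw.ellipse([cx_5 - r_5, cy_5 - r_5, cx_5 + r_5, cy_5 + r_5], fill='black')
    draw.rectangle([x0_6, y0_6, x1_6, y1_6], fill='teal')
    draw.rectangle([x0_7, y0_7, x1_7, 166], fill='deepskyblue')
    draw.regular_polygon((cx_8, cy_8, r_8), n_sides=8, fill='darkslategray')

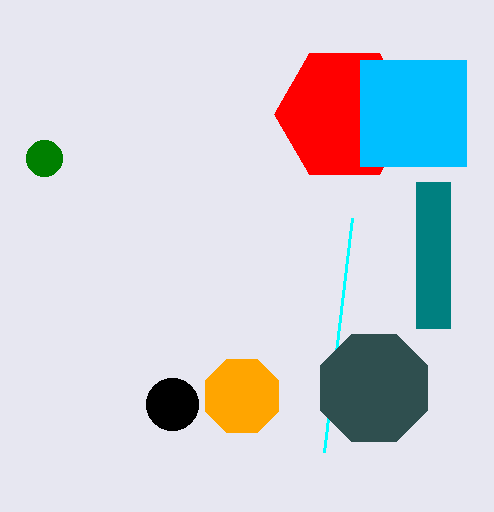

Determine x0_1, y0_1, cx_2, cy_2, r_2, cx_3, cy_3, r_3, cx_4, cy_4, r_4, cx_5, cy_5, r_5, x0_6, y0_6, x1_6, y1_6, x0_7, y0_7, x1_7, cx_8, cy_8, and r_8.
x0_1 = 352
y0_1 = 218
cx_2 = 242
cy_2 = 396
r_2 = 40
cx_3 = 344
cy_3 = 114
r_3 = 70
cx_4 = 44
cy_4 = 158
r_4 = 18
cx_5 = 172
cy_5 = 404
r_5 = 26
x0_6 = 416
y0_6 = 182
x1_6 = 450
y1_6 = 328
x0_7 = 360
y0_7 = 60
x1_7 = 466
cx_8 = 374
cy_8 = 388
r_8 = 58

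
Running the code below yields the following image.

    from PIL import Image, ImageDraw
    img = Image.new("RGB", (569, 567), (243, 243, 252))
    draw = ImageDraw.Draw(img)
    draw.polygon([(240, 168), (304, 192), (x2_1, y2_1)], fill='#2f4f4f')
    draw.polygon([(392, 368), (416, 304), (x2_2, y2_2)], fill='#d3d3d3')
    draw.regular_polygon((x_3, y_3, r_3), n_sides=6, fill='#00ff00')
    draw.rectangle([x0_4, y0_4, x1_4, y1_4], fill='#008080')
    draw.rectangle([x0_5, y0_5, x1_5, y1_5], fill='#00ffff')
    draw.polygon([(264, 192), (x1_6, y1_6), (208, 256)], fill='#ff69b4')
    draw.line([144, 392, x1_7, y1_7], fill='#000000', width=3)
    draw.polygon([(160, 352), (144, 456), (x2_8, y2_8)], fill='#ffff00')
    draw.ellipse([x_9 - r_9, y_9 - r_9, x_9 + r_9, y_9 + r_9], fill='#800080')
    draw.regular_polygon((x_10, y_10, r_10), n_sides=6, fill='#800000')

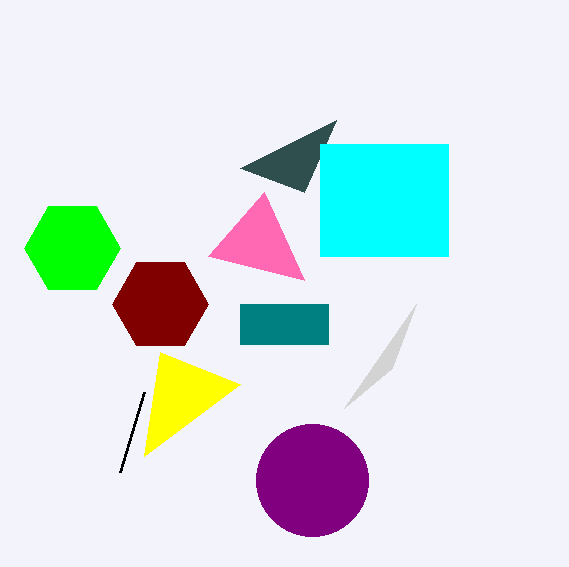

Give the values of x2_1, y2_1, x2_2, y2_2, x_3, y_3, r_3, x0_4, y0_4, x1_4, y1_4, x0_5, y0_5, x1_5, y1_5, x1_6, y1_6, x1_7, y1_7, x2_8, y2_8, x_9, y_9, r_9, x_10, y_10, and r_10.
x2_1 = 336, y2_1 = 120, x2_2 = 344, y2_2 = 408, x_3 = 72, y_3 = 248, r_3 = 48, x0_4 = 240, y0_4 = 304, x1_4 = 328, y1_4 = 344, x0_5 = 320, y0_5 = 144, x1_5 = 448, y1_5 = 256, x1_6 = 304, y1_6 = 280, x1_7 = 120, y1_7 = 472, x2_8 = 240, y2_8 = 384, x_9 = 312, y_9 = 480, r_9 = 56, x_10 = 160, y_10 = 304, r_10 = 48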